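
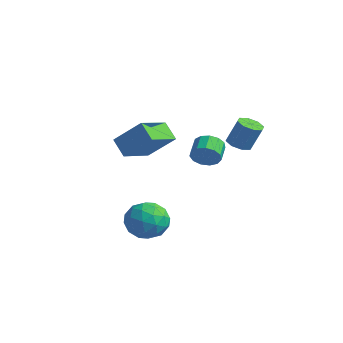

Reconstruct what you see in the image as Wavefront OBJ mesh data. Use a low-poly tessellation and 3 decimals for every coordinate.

v -0.367 -2.401 -3.353
v 0.773 -1.995 -3.498
v 0.167 -3.305 -1.682
v 1.307 -2.899 -1.827
v 0.411 -2.116 -1.562
v 0.08 -1.557 -2.594
v 0.86 -3.743 -2.586
v 0.529 -3.184 -3.618
v 1.532 -2.824 -3.024
v 1.254 -1.819 -2.391
v -0.314 -3.481 -2.789
v -0.592 -2.476 -2.156
v 0.156 -2.118 -3.572
v 0.784 -3.182 -1.608
v 0.257 -2.722 -1.452
v 0.927 -2.483 -1.537
v -0.251 -1.861 -3.041
v 0.419 -1.623 -3.126
v 0.206 -1.694 -1.988
v 0.521 -3.677 -2.054
v 1.191 -3.439 -2.139
v 0.013 -2.817 -3.643
v 0.683 -2.578 -3.728
v 0.734 -3.606 -3.192
v 1.272 -2.367 -3.378
v 1.586 -2.899 -2.396
v 1.323 -3.394 -2.842
v 1.129 -3.066 -3.449
v 1.109 -1.776 -3.006
v 1.423 -2.308 -2.024
v 0.896 -1.848 -1.868
v 0.702 -1.519 -2.475
v 1.555 -2.264 -2.728
v -0.483 -2.992 -3.156
v -0.169 -3.524 -2.174
v 0.238 -3.781 -2.705
v 0.044 -3.452 -3.312
v -0.646 -2.401 -2.784
v -0.332 -2.933 -1.802
v -0.189 -2.234 -1.731
v -0.383 -1.906 -2.338
v -0.615 -3.036 -2.452
v 2.438 -0.579 1.941
v 2.966 -0.449 2.514
v 2.331 0.29 2.931
v 1.802 0.159 2.359
v 3.07 -0.172 2.182
v 2.435 0.567 2.599
v 2.973 -0.024 1.773
v 2.338 0.715 2.191
v 2.707 -0.052 1.418
v 2.072 0.686 1.835
v 2.354 -0.248 1.229
v 1.719 0.491 1.646
v 2.029 -0.549 1.266
v 1.394 0.19 1.683
v 1.833 -0.86 1.517
v 1.198 -0.121 1.935
v 1.829 -1.081 1.904
v 1.194 -0.343 2.321
v 2.018 -1.144 2.302
v 1.383 -0.405 2.719
v 2.341 -1.027 2.585
v 1.705 -0.288 3.003
v 2.694 -0.768 2.664
v 2.059 -0.029 3.082
v 0.076 3.406 0.944
v 0.737 3.61 0.682
v 1.185 3.999 2.114
v 0.524 3.794 2.376
v 0.364 4.036 0.683
v 0.811 4.424 2.115
v -0.178 4.092 0.837
v 0.269 4.481 2.269
v -0.571 3.746 1.054
v -0.124 4.135 2.486
v -0.585 3.201 1.206
v -0.137 3.59 2.638
v -0.211 2.776 1.205
v 0.236 3.164 2.637
v 0.331 2.719 1.051
v 0.778 3.108 2.483
v 0.724 3.065 0.834
v 1.171 3.454 2.266
v -4.858 -0.878 0.619
v -3.548 -0.059 2.056
v -5.359 1.029 -0.01
v -4.049 1.848 1.427
v -3.911 -0.908 -0.227
v -2.601 -0.089 1.21
v -4.412 0.999 -0.856
v -3.102 1.818 0.581
f 1 38 17
f 38 12 41
f 17 41 6
f 38 41 17
f 1 17 13
f 17 6 18
f 13 18 2
f 17 18 13
f 1 13 22
f 13 2 23
f 22 23 8
f 13 23 22
f 1 22 34
f 22 8 37
f 34 37 11
f 22 37 34
f 1 34 38
f 34 11 42
f 38 42 12
f 34 42 38
f 2 18 29
f 18 6 32
f 29 32 10
f 18 32 29
f 6 41 19
f 41 12 40
f 19 40 5
f 41 40 19
f 12 42 39
f 42 11 35
f 39 35 3
f 42 35 39
f 11 37 36
f 37 8 24
f 36 24 7
f 37 24 36
f 8 23 28
f 23 2 25
f 28 25 9
f 23 25 28
f 4 30 16
f 30 10 31
f 16 31 5
f 30 31 16
f 4 16 14
f 16 5 15
f 14 15 3
f 16 15 14
f 4 14 21
f 14 3 20
f 21 20 7
f 14 20 21
f 4 21 26
f 21 7 27
f 26 27 9
f 21 27 26
f 4 26 30
f 26 9 33
f 30 33 10
f 26 33 30
f 5 31 19
f 31 10 32
f 19 32 6
f 31 32 19
f 3 15 39
f 15 5 40
f 39 40 12
f 15 40 39
f 7 20 36
f 20 3 35
f 36 35 11
f 20 35 36
f 9 27 28
f 27 7 24
f 28 24 8
f 27 24 28
f 10 33 29
f 33 9 25
f 29 25 2
f 33 25 29
f 44 43 47
f 44 47 45
f 45 47 48
f 45 48 46
f 47 43 49
f 47 49 48
f 48 49 50
f 48 50 46
f 49 43 51
f 49 51 50
f 50 51 52
f 50 52 46
f 51 43 53
f 51 53 52
f 52 53 54
f 52 54 46
f 53 43 55
f 53 55 54
f 54 55 56
f 54 56 46
f 55 43 57
f 55 57 56
f 56 57 58
f 56 58 46
f 57 43 59
f 57 59 58
f 58 59 60
f 58 60 46
f 59 43 61
f 59 61 60
f 60 61 62
f 60 62 46
f 61 43 63
f 61 63 62
f 62 63 64
f 62 64 46
f 63 43 65
f 63 65 64
f 64 65 66
f 64 66 46
f 65 43 44
f 65 44 66
f 66 44 45
f 66 45 46
f 68 67 71
f 68 71 69
f 69 71 72
f 69 72 70
f 71 67 73
f 71 73 72
f 72 73 74
f 72 74 70
f 73 67 75
f 73 75 74
f 74 75 76
f 74 76 70
f 75 67 77
f 75 77 76
f 76 77 78
f 76 78 70
f 77 67 79
f 77 79 78
f 78 79 80
f 78 80 70
f 79 67 81
f 79 81 80
f 80 81 82
f 80 82 70
f 81 67 83
f 81 83 82
f 82 83 84
f 82 84 70
f 83 67 68
f 83 68 84
f 84 68 69
f 84 69 70
f 86 88 85
f 89 86 85
f 85 88 87
f 87 89 85
f 86 92 88
f 90 86 89
f 90 92 86
f 88 92 87
f 91 89 87
f 87 92 91
f 91 90 89
f 92 90 91



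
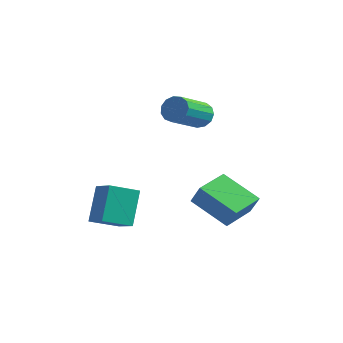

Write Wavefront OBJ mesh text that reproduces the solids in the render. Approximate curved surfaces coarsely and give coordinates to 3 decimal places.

v -0.256 0.201 -3.947
v 0.299 0.077 -2.959
v -0.224 1.939 -3.746
v 0.331 1.815 -2.758
v 1.569 0.285 -4.962
v 2.124 0.161 -3.974
v 1.601 2.023 -4.761
v 2.156 1.899 -3.773
v -2.758 -3.67 -4.347
v -3.124 -2.67 -2.75
v -2.037 -2.527 -4.898
v -2.403 -1.526 -3.301
v -1.697 -4.094 -3.839
v -2.063 -3.093 -2.242
v -0.976 -2.95 -4.39
v -1.342 -1.95 -2.793
v -1.531 2.666 0.061
v -1.048 2.898 0.556
v -1.146 1.147 1.475
v -1.629 0.914 0.979
v -1.42 2.996 0.702
v -1.518 1.245 1.621
v -1.827 2.989 0.645
v -1.925 1.237 1.563
v -2.14 2.879 0.402
v -2.239 1.127 1.32
v -2.26 2.701 0.05
v -2.358 0.95 0.969
v -2.148 2.512 -0.298
v -2.247 0.761 0.621
v -1.84 2.372 -0.532
v -1.939 0.621 0.387
v -1.434 2.325 -0.578
v -1.533 0.574 0.341
v -1.059 2.386 -0.421
v -1.157 0.635 0.497
v -0.833 2.536 -0.112
v -0.932 0.785 0.807
v -0.829 2.727 0.253
v -0.928 0.976 1.171
f 2 4 1
f 5 2 1
f 1 4 3
f 3 5 1
f 2 8 4
f 6 2 5
f 6 8 2
f 4 8 3
f 7 5 3
f 3 8 7
f 7 6 5
f 8 6 7
f 10 12 9
f 13 10 9
f 9 12 11
f 11 13 9
f 10 16 12
f 14 10 13
f 14 16 10
f 12 16 11
f 15 13 11
f 11 16 15
f 15 14 13
f 16 14 15
f 18 17 21
f 18 21 19
f 19 21 22
f 19 22 20
f 21 17 23
f 21 23 22
f 22 23 24
f 22 24 20
f 23 17 25
f 23 25 24
f 24 25 26
f 24 26 20
f 25 17 27
f 25 27 26
f 26 27 28
f 26 28 20
f 27 17 29
f 27 29 28
f 28 29 30
f 28 30 20
f 29 17 31
f 29 31 30
f 30 31 32
f 30 32 20
f 31 17 33
f 31 33 32
f 32 33 34
f 32 34 20
f 33 17 35
f 33 35 34
f 34 35 36
f 34 36 20
f 35 17 37
f 35 37 36
f 36 37 38
f 36 38 20
f 37 17 39
f 37 39 38
f 38 39 40
f 38 40 20
f 39 17 18
f 39 18 40
f 40 18 19
f 40 19 20



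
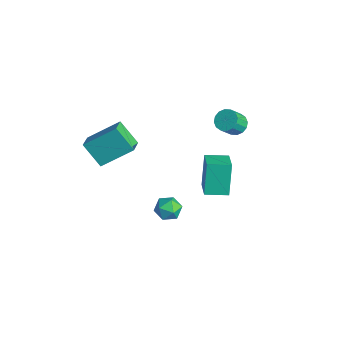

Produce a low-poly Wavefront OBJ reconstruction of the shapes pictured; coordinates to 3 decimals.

v -0.54 -3.366 2.577
v 0.258 -3.959 2.971
v 0.058 -1.738 3.813
v 0.857 -2.331 4.207
v 0.443 -2.829 1.393
v 1.242 -3.422 1.787
v 1.042 -1.201 2.629
v 1.84 -1.794 3.023
v 3.298 1.372 -0.125
v 2.661 1.836 1.681
v 3.807 2.551 -0.248
v 3.17 3.015 1.557
v 4.51 0.905 0.423
v 3.873 1.369 2.228
v 5.019 2.084 0.299
v 4.382 2.548 2.105
v 1.589 4.231 2.307
v 2.194 4.549 2.405
v 2.435 3.808 3.33
v 1.831 3.489 3.233
v 1.961 4.728 2.609
v 2.202 3.986 3.534
v 1.629 4.773 2.732
v 1.87 4.032 3.657
v 1.286 4.673 2.741
v 1.527 3.932 3.666
v 1.025 4.455 2.634
v 1.266 3.713 3.559
v 0.914 4.176 2.44
v 1.156 3.435 3.365
v 0.985 3.912 2.21
v 1.226 3.171 3.135
v 1.218 3.734 2.006
v 1.459 2.992 2.931
v 1.55 3.688 1.883
v 1.791 2.947 2.808
v 1.893 3.788 1.874
v 2.134 3.047 2.799
v 2.154 4.007 1.981
v 2.395 3.265 2.906
v 2.264 4.285 2.175
v 2.506 3.544 3.1
v 3.338 0.237 -1.5
v 3.602 -0.204 -2.125
v 2.438 -0.676 -1.235
v 2.702 -1.117 -1.86
v 3.167 -1.027 -1.204
v 3.723 -0.462 -1.368
v 2.317 -0.418 -1.992
v 2.873 0.147 -2.156
v 2.971 -0.609 -2.43
v 3.496 -0.985 -1.942
v 2.544 0.105 -1.418
v 3.069 -0.271 -0.93
f 2 4 1
f 5 2 1
f 1 4 3
f 3 5 1
f 2 8 4
f 6 2 5
f 6 8 2
f 4 8 3
f 7 5 3
f 3 8 7
f 7 6 5
f 8 6 7
f 10 12 9
f 13 10 9
f 9 12 11
f 11 13 9
f 10 16 12
f 14 10 13
f 14 16 10
f 12 16 11
f 15 13 11
f 11 16 15
f 15 14 13
f 16 14 15
f 18 17 21
f 18 21 19
f 19 21 22
f 19 22 20
f 21 17 23
f 21 23 22
f 22 23 24
f 22 24 20
f 23 17 25
f 23 25 24
f 24 25 26
f 24 26 20
f 25 17 27
f 25 27 26
f 26 27 28
f 26 28 20
f 27 17 29
f 27 29 28
f 28 29 30
f 28 30 20
f 29 17 31
f 29 31 30
f 30 31 32
f 30 32 20
f 31 17 33
f 31 33 32
f 32 33 34
f 32 34 20
f 33 17 35
f 33 35 34
f 34 35 36
f 34 36 20
f 35 17 37
f 35 37 36
f 36 37 38
f 36 38 20
f 37 17 39
f 37 39 38
f 38 39 40
f 38 40 20
f 39 17 41
f 39 41 40
f 40 41 42
f 40 42 20
f 41 17 18
f 41 18 42
f 42 18 19
f 42 19 20
f 43 54 48
f 43 48 44
f 43 44 50
f 43 50 53
f 43 53 54
f 44 48 52
f 48 54 47
f 54 53 45
f 53 50 49
f 50 44 51
f 46 52 47
f 46 47 45
f 46 45 49
f 46 49 51
f 46 51 52
f 47 52 48
f 45 47 54
f 49 45 53
f 51 49 50
f 52 51 44



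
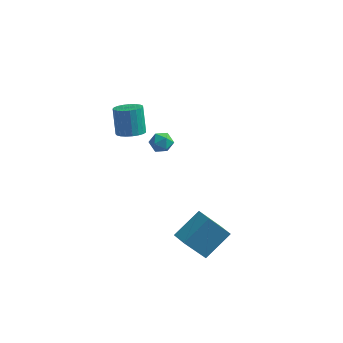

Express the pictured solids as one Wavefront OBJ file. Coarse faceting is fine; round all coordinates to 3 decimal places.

v -1.203 2.693 -2.711
v -0.759 2.38 -3.053
v -1.941 2.08 -3.107
v -1.497 1.767 -3.449
v -1.511 1.707 -2.811
v -1.055 2.086 -2.566
v -1.645 2.374 -3.594
v -1.189 2.753 -3.349
v -1.033 2.183 -3.599
v -0.95 1.771 -3.115
v -1.75 2.689 -3.045
v -1.667 2.277 -2.561
v -1.749 -0.772 -0.031
v -1.071 -0.636 0.082
v -1.394 -0.111 1.384
v -2.071 -0.248 1.271
v -1.163 -0.388 -0.04
v -1.486 0.136 1.261
v -1.357 -0.207 -0.161
v -1.679 0.317 1.14
v -1.618 -0.124 -0.26
v -1.94 0.401 1.042
v -1.901 -0.153 -0.318
v -2.224 0.372 0.983
v -2.159 -0.288 -0.327
v -2.481 0.236 0.974
v -2.345 -0.508 -0.285
v -2.668 0.016 1.017
v -2.428 -0.773 -0.199
v -2.751 -0.249 1.103
v -2.394 -1.038 -0.084
v -2.717 -0.514 1.218
v -2.248 -1.257 0.041
v -2.571 -0.733 1.342
v -2.016 -1.393 0.153
v -2.339 -0.868 1.455
v -1.738 -1.42 0.233
v -2.06 -0.896 1.535
v -1.461 -1.336 0.268
v -1.784 -0.812 1.569
v -1.234 -1.155 0.251
v -1.557 -0.63 1.552
v -1.096 -0.907 0.185
v -1.419 -0.382 1.487
v 2.202 -4.87 -3.264
v 2.977 -3.723 -2.312
v 1.547 -4.314 -3.401
v 2.321 -3.167 -2.448
v 3.019 -4.253 -4.672
v 3.793 -3.106 -3.719
v 2.363 -3.697 -4.808
v 3.138 -2.55 -3.856
f 1 12 6
f 1 6 2
f 1 2 8
f 1 8 11
f 1 11 12
f 2 6 10
f 6 12 5
f 12 11 3
f 11 8 7
f 8 2 9
f 4 10 5
f 4 5 3
f 4 3 7
f 4 7 9
f 4 9 10
f 5 10 6
f 3 5 12
f 7 3 11
f 9 7 8
f 10 9 2
f 14 13 17
f 14 17 15
f 15 17 18
f 15 18 16
f 17 13 19
f 17 19 18
f 18 19 20
f 18 20 16
f 19 13 21
f 19 21 20
f 20 21 22
f 20 22 16
f 21 13 23
f 21 23 22
f 22 23 24
f 22 24 16
f 23 13 25
f 23 25 24
f 24 25 26
f 24 26 16
f 25 13 27
f 25 27 26
f 26 27 28
f 26 28 16
f 27 13 29
f 27 29 28
f 28 29 30
f 28 30 16
f 29 13 31
f 29 31 30
f 30 31 32
f 30 32 16
f 31 13 33
f 31 33 32
f 32 33 34
f 32 34 16
f 33 13 35
f 33 35 34
f 34 35 36
f 34 36 16
f 35 13 37
f 35 37 36
f 36 37 38
f 36 38 16
f 37 13 39
f 37 39 38
f 38 39 40
f 38 40 16
f 39 13 41
f 39 41 40
f 40 41 42
f 40 42 16
f 41 13 43
f 41 43 42
f 42 43 44
f 42 44 16
f 43 13 14
f 43 14 44
f 44 14 15
f 44 15 16
f 46 48 45
f 49 46 45
f 45 48 47
f 47 49 45
f 46 52 48
f 50 46 49
f 50 52 46
f 48 52 47
f 51 49 47
f 47 52 51
f 51 50 49
f 52 50 51



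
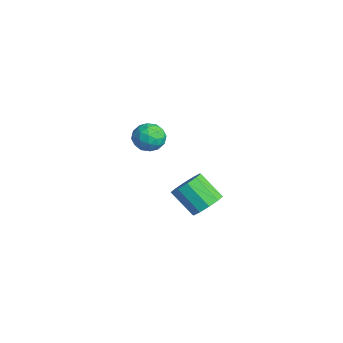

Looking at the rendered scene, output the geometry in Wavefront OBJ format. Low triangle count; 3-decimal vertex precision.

v 2.377 1.025 2.605
v 2.738 0.47 2.005
v 1.542 -0.05 3.095
v 1.903 -0.605 2.495
v 2.395 -0.303 3.177
v 2.911 0.361 2.875
v 1.369 0.059 2.225
v 1.885 0.723 1.923
v 2.115 -0.126 1.77
v 2.75 -0.351 2.358
v 1.53 0.771 2.742
v 2.165 0.546 3.33
v 2.63 0.842 2.262
v 1.65 -0.422 2.838
v 1.938 -0.245 3.239
v 2.151 -0.571 2.886
v 2.732 0.777 2.774
v 2.945 0.452 2.42
v 2.743 -0.003 3.11
v 1.335 -0.032 2.68
v 1.548 -0.357 2.326
v 2.129 0.991 2.214
v 2.342 0.665 1.861
v 1.537 0.423 1.99
v 2.477 0.165 1.771
v 1.987 -0.467 2.059
v 1.672 -0.076 1.9
v 1.976 0.314 1.723
v 2.85 0.033 2.117
v 2.359 -0.598 2.405
v 2.648 -0.421 2.806
v 2.951 -0.031 2.628
v 2.484 -0.317 1.979
v 1.921 1.018 2.695
v 1.43 0.387 2.983
v 1.329 0.451 2.472
v 1.632 0.841 2.294
v 2.293 0.887 3.041
v 1.803 0.255 3.329
v 2.304 0.106 3.377
v 2.608 0.496 3.2
v 1.796 0.737 3.121
v 0.944 3.746 -4.227
v 1.523 4.082 -3.497
v 0.456 3.289 -2.284
v -0.124 2.954 -3.013
v 1.091 4.502 -3.604
v 0.023 3.709 -2.39
v 0.602 4.633 -3.948
v -0.465 3.84 -2.735
v 0.244 4.425 -4.398
v -0.823 3.633 -3.185
v 0.153 3.959 -4.783
v -0.914 3.166 -3.57
v 0.364 3.411 -4.956
v -0.703 2.618 -3.743
v 0.797 2.991 -4.85
v -0.271 2.198 -3.636
v 1.285 2.86 -4.505
v 0.218 2.067 -3.292
v 1.643 3.067 -4.055
v 0.576 2.275 -2.842
v 1.734 3.534 -3.67
v 0.667 2.741 -2.457
f 1 38 17
f 38 12 41
f 17 41 6
f 38 41 17
f 1 17 13
f 17 6 18
f 13 18 2
f 17 18 13
f 1 13 22
f 13 2 23
f 22 23 8
f 13 23 22
f 1 22 34
f 22 8 37
f 34 37 11
f 22 37 34
f 1 34 38
f 34 11 42
f 38 42 12
f 34 42 38
f 2 18 29
f 18 6 32
f 29 32 10
f 18 32 29
f 6 41 19
f 41 12 40
f 19 40 5
f 41 40 19
f 12 42 39
f 42 11 35
f 39 35 3
f 42 35 39
f 11 37 36
f 37 8 24
f 36 24 7
f 37 24 36
f 8 23 28
f 23 2 25
f 28 25 9
f 23 25 28
f 4 30 16
f 30 10 31
f 16 31 5
f 30 31 16
f 4 16 14
f 16 5 15
f 14 15 3
f 16 15 14
f 4 14 21
f 14 3 20
f 21 20 7
f 14 20 21
f 4 21 26
f 21 7 27
f 26 27 9
f 21 27 26
f 4 26 30
f 26 9 33
f 30 33 10
f 26 33 30
f 5 31 19
f 31 10 32
f 19 32 6
f 31 32 19
f 3 15 39
f 15 5 40
f 39 40 12
f 15 40 39
f 7 20 36
f 20 3 35
f 36 35 11
f 20 35 36
f 9 27 28
f 27 7 24
f 28 24 8
f 27 24 28
f 10 33 29
f 33 9 25
f 29 25 2
f 33 25 29
f 44 43 47
f 44 47 45
f 45 47 48
f 45 48 46
f 47 43 49
f 47 49 48
f 48 49 50
f 48 50 46
f 49 43 51
f 49 51 50
f 50 51 52
f 50 52 46
f 51 43 53
f 51 53 52
f 52 53 54
f 52 54 46
f 53 43 55
f 53 55 54
f 54 55 56
f 54 56 46
f 55 43 57
f 55 57 56
f 56 57 58
f 56 58 46
f 57 43 59
f 57 59 58
f 58 59 60
f 58 60 46
f 59 43 61
f 59 61 60
f 60 61 62
f 60 62 46
f 61 43 63
f 61 63 62
f 62 63 64
f 62 64 46
f 63 43 44
f 63 44 64
f 64 44 45
f 64 45 46



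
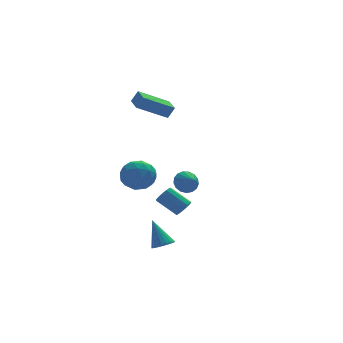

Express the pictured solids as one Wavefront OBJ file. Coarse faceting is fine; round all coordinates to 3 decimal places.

v -2.256 -3.166 -1.971
v -1.94 -3.338 -1.466
v -2.888 -2.485 -0.584
v -3.204 -2.314 -1.089
v -1.787 -3.046 -1.584
v -2.735 -2.194 -0.701
v -1.784 -2.793 -1.824
v -2.731 -1.941 -0.942
v -1.93 -2.658 -2.111
v -2.877 -1.806 -1.229
v -2.18 -2.684 -2.354
v -3.127 -1.832 -1.472
v -2.454 -2.864 -2.475
v -3.401 -2.012 -1.593
v -2.665 -3.139 -2.436
v -3.613 -2.287 -1.554
v -2.747 -3.423 -2.25
v -3.694 -2.571 -1.367
v -2.673 -3.625 -1.975
v -3.62 -2.773 -1.092
v -2.466 -3.682 -1.699
v -3.414 -2.83 -0.816
v -2.193 -3.575 -1.509
v -3.141 -2.722 -0.627
v -3.385 2.799 3.811
v -2.979 2.745 4.567
v -3.356 4.096 3.889
v -2.95 4.042 4.645
v -1.49 2.818 2.795
v -1.084 2.764 3.551
v -1.461 4.115 2.873
v -1.055 4.061 3.629
v -3.526 -3.445 -4.531
v -2.858 -3.515 -4.33
v -3.874 -2.415 -3.009
v -2.848 -3.273 -4.492
v -2.955 -3.061 -4.66
v -3.161 -2.915 -4.806
v -3.429 -2.861 -4.904
v -3.715 -2.908 -4.938
v -3.967 -3.048 -4.901
v -4.143 -3.256 -4.8
v -4.213 -3.498 -4.653
v -4.163 -3.73 -4.484
v -4.004 -3.913 -4.324
v -3.761 -4.015 -4.199
v -3.478 -4.018 -4.131
v -3.203 -3.923 -4.133
v -2.984 -3.745 -4.203
v -3.708 4.368 -2.025
v -2.571 4.283 -2.321
v -3.709 2.537 -1.499
v -2.572 2.452 -1.795
v -2.891 3.098 -0.864
v -2.891 4.23 -1.189
v -3.389 2.59 -2.631
v -3.389 3.722 -2.956
v -2.374 3.184 -2.696
v -2.066 3.498 -1.603
v -4.214 3.322 -2.217
v -3.906 3.636 -1.124
v -3.14 4.487 -2.219
v -3.14 2.333 -1.601
v -3.328 2.713 -1.054
v -2.66 2.663 -1.227
v -3.327 4.455 -1.553
v -2.659 4.405 -1.727
v -2.847 3.708 -0.871
v -3.621 2.415 -2.093
v -2.953 2.365 -2.267
v -3.62 4.157 -2.593
v -2.952 4.107 -2.766
v -3.433 3.112 -2.949
v -2.356 3.79 -2.613
v -2.356 2.714 -2.304
v -2.837 2.796 -2.796
v -2.836 3.461 -2.987
v -2.175 3.975 -1.971
v -2.175 2.898 -1.662
v -2.363 3.278 -1.115
v -2.362 3.943 -1.306
v -2.059 3.329 -2.191
v -4.105 3.922 -2.158
v -4.105 2.845 -1.849
v -3.918 2.877 -2.514
v -3.917 3.542 -2.705
v -3.924 4.106 -1.516
v -3.924 3.03 -1.207
v -3.444 3.359 -0.833
v -3.443 4.024 -1.024
v -4.221 3.491 -1.629
v -0.043 3.946 -3.052
v 0.568 3.785 -3.606
v 0.183 2.994 -2.528
v 0.754 3.99 -3.314
v 0.757 4.185 -2.963
v 0.578 4.325 -2.632
v 0.256 4.378 -2.397
v -0.135 4.332 -2.312
v -0.504 4.198 -2.397
v -0.768 4.006 -2.632
v -0.865 3.8 -2.963
v -0.774 3.628 -3.315
v -0.516 3.528 -3.607
v -0.149 3.525 -3.771
v 0.242 3.617 -3.771
f 2 1 5
f 2 5 3
f 3 5 6
f 3 6 4
f 5 1 7
f 5 7 6
f 6 7 8
f 6 8 4
f 7 1 9
f 7 9 8
f 8 9 10
f 8 10 4
f 9 1 11
f 9 11 10
f 10 11 12
f 10 12 4
f 11 1 13
f 11 13 12
f 12 13 14
f 12 14 4
f 13 1 15
f 13 15 14
f 14 15 16
f 14 16 4
f 15 1 17
f 15 17 16
f 16 17 18
f 16 18 4
f 17 1 19
f 17 19 18
f 18 19 20
f 18 20 4
f 19 1 21
f 19 21 20
f 20 21 22
f 20 22 4
f 21 1 23
f 21 23 22
f 22 23 24
f 22 24 4
f 23 1 2
f 23 2 24
f 24 2 3
f 24 3 4
f 26 28 25
f 29 26 25
f 25 28 27
f 27 29 25
f 26 32 28
f 30 26 29
f 30 32 26
f 28 32 27
f 31 29 27
f 27 32 31
f 31 30 29
f 32 30 31
f 34 33 36
f 34 36 35
f 36 33 37
f 36 37 35
f 37 33 38
f 37 38 35
f 38 33 39
f 38 39 35
f 39 33 40
f 39 40 35
f 40 33 41
f 40 41 35
f 41 33 42
f 41 42 35
f 42 33 43
f 42 43 35
f 43 33 44
f 43 44 35
f 44 33 45
f 44 45 35
f 45 33 46
f 45 46 35
f 46 33 47
f 46 47 35
f 47 33 48
f 47 48 35
f 48 33 49
f 48 49 35
f 49 33 34
f 49 34 35
f 50 87 66
f 87 61 90
f 66 90 55
f 87 90 66
f 50 66 62
f 66 55 67
f 62 67 51
f 66 67 62
f 50 62 71
f 62 51 72
f 71 72 57
f 62 72 71
f 50 71 83
f 71 57 86
f 83 86 60
f 71 86 83
f 50 83 87
f 83 60 91
f 87 91 61
f 83 91 87
f 51 67 78
f 67 55 81
f 78 81 59
f 67 81 78
f 55 90 68
f 90 61 89
f 68 89 54
f 90 89 68
f 61 91 88
f 91 60 84
f 88 84 52
f 91 84 88
f 60 86 85
f 86 57 73
f 85 73 56
f 86 73 85
f 57 72 77
f 72 51 74
f 77 74 58
f 72 74 77
f 53 79 65
f 79 59 80
f 65 80 54
f 79 80 65
f 53 65 63
f 65 54 64
f 63 64 52
f 65 64 63
f 53 63 70
f 63 52 69
f 70 69 56
f 63 69 70
f 53 70 75
f 70 56 76
f 75 76 58
f 70 76 75
f 53 75 79
f 75 58 82
f 79 82 59
f 75 82 79
f 54 80 68
f 80 59 81
f 68 81 55
f 80 81 68
f 52 64 88
f 64 54 89
f 88 89 61
f 64 89 88
f 56 69 85
f 69 52 84
f 85 84 60
f 69 84 85
f 58 76 77
f 76 56 73
f 77 73 57
f 76 73 77
f 59 82 78
f 82 58 74
f 78 74 51
f 82 74 78
f 93 92 95
f 93 95 94
f 95 92 96
f 95 96 94
f 96 92 97
f 96 97 94
f 97 92 98
f 97 98 94
f 98 92 99
f 98 99 94
f 99 92 100
f 99 100 94
f 100 92 101
f 100 101 94
f 101 92 102
f 101 102 94
f 102 92 103
f 102 103 94
f 103 92 104
f 103 104 94
f 104 92 105
f 104 105 94
f 105 92 106
f 105 106 94
f 106 92 93
f 106 93 94



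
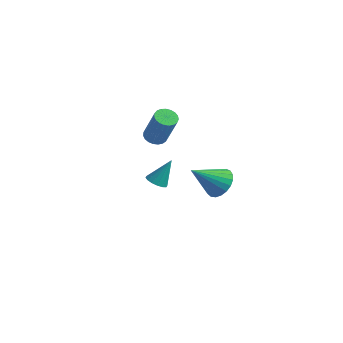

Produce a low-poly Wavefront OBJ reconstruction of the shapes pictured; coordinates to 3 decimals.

v 3.469 -4.341 1.497
v 4.03 -4.328 1.314
v 3.871 -3.639 2.783
v 3.907 -4.068 1.211
v 3.667 -3.881 1.184
v 3.374 -3.818 1.241
v 3.106 -3.894 1.366
v 2.936 -4.091 1.527
v 2.908 -4.354 1.679
v 3.031 -4.614 1.782
v 3.271 -4.8 1.809
v 3.564 -4.864 1.752
v 3.832 -4.788 1.627
v 4.002 -4.591 1.467
v 2.545 2.762 -3.25
v 3.341 2.191 -3.233
v 1.595 1.478 -1.87
v 3.42 2.455 -2.933
v 3.347 2.772 -2.688
v 3.136 3.088 -2.54
v 2.823 3.347 -2.514
v 2.461 3.505 -2.616
v 2.114 3.534 -2.828
v 1.841 3.43 -3.112
v 1.69 3.21 -3.42
v 1.687 2.913 -3.699
v 1.832 2.59 -3.9
v 2.1 2.296 -3.989
v 2.445 2.083 -3.95
v 2.808 1.987 -3.79
v 3.124 2.025 -3.536
v 0.791 -0.558 1.607
v 1.279 -0.202 1.428
v 2.117 -0.426 3.275
v 1.629 -0.782 3.453
v 1.114 -0.023 1.525
v 1.952 -0.247 3.372
v 0.893 0.063 1.636
v 1.731 -0.161 3.482
v 0.654 0.042 1.742
v 1.492 -0.182 3.588
v 0.439 -0.083 1.824
v 1.277 -0.307 3.671
v 0.285 -0.29 1.869
v 1.123 -0.514 3.715
v 0.218 -0.543 1.868
v 1.056 -0.767 3.715
v 0.251 -0.799 1.823
v 1.088 -1.023 3.669
v 0.376 -1.013 1.74
v 1.214 -1.237 3.586
v 0.574 -1.149 1.634
v 1.412 -1.373 3.48
v 0.809 -1.182 1.523
v 1.647 -1.406 3.369
v 1.041 -1.108 1.427
v 1.879 -1.332 3.273
v 1.23 -0.938 1.362
v 2.068 -1.162 3.208
v 1.343 -0.703 1.339
v 2.18 -0.927 3.185
v 1.36 -0.442 1.363
v 2.198 -0.666 3.209
f 2 1 4
f 2 4 3
f 4 1 5
f 4 5 3
f 5 1 6
f 5 6 3
f 6 1 7
f 6 7 3
f 7 1 8
f 7 8 3
f 8 1 9
f 8 9 3
f 9 1 10
f 9 10 3
f 10 1 11
f 10 11 3
f 11 1 12
f 11 12 3
f 12 1 13
f 12 13 3
f 13 1 14
f 13 14 3
f 14 1 2
f 14 2 3
f 16 15 18
f 16 18 17
f 18 15 19
f 18 19 17
f 19 15 20
f 19 20 17
f 20 15 21
f 20 21 17
f 21 15 22
f 21 22 17
f 22 15 23
f 22 23 17
f 23 15 24
f 23 24 17
f 24 15 25
f 24 25 17
f 25 15 26
f 25 26 17
f 26 15 27
f 26 27 17
f 27 15 28
f 27 28 17
f 28 15 29
f 28 29 17
f 29 15 30
f 29 30 17
f 30 15 31
f 30 31 17
f 31 15 16
f 31 16 17
f 33 32 36
f 33 36 34
f 34 36 37
f 34 37 35
f 36 32 38
f 36 38 37
f 37 38 39
f 37 39 35
f 38 32 40
f 38 40 39
f 39 40 41
f 39 41 35
f 40 32 42
f 40 42 41
f 41 42 43
f 41 43 35
f 42 32 44
f 42 44 43
f 43 44 45
f 43 45 35
f 44 32 46
f 44 46 45
f 45 46 47
f 45 47 35
f 46 32 48
f 46 48 47
f 47 48 49
f 47 49 35
f 48 32 50
f 48 50 49
f 49 50 51
f 49 51 35
f 50 32 52
f 50 52 51
f 51 52 53
f 51 53 35
f 52 32 54
f 52 54 53
f 53 54 55
f 53 55 35
f 54 32 56
f 54 56 55
f 55 56 57
f 55 57 35
f 56 32 58
f 56 58 57
f 57 58 59
f 57 59 35
f 58 32 60
f 58 60 59
f 59 60 61
f 59 61 35
f 60 32 62
f 60 62 61
f 61 62 63
f 61 63 35
f 62 32 33
f 62 33 63
f 63 33 34
f 63 34 35



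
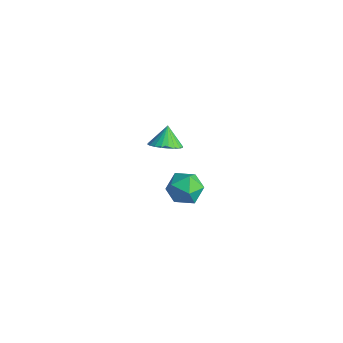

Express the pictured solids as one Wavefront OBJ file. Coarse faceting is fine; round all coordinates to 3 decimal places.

v -0.458 0.851 2.993
v 0.194 1.364 3.032
v -0.902 1.349 3.867
v -0.005 1.53 2.837
v -0.273 1.592 2.666
v -0.568 1.541 2.544
v -0.847 1.386 2.491
v -1.067 1.149 2.514
v -1.194 0.866 2.61
v -1.209 0.582 2.764
v -1.109 0.339 2.953
v -0.91 0.173 3.148
v -0.643 0.111 3.319
v -0.347 0.162 3.441
v -0.068 0.317 3.494
v 0.152 0.554 3.471
v 0.279 0.837 3.376
v 0.293 1.121 3.221
v -2.62 3.45 -3.555
v -2.129 3.981 -2.821
v -1.531 2.199 -3.379
v -1.04 2.73 -2.645
v -1.985 2.358 -2.467
v -2.657 3.131 -2.576
v -1.003 3.049 -3.624
v -1.675 3.822 -3.733
v -1.129 3.733 -2.863
v -1.736 3.306 -2.149
v -1.924 2.874 -4.051
v -2.531 2.447 -3.337
f 2 1 4
f 2 4 3
f 4 1 5
f 4 5 3
f 5 1 6
f 5 6 3
f 6 1 7
f 6 7 3
f 7 1 8
f 7 8 3
f 8 1 9
f 8 9 3
f 9 1 10
f 9 10 3
f 10 1 11
f 10 11 3
f 11 1 12
f 11 12 3
f 12 1 13
f 12 13 3
f 13 1 14
f 13 14 3
f 14 1 15
f 14 15 3
f 15 1 16
f 15 16 3
f 16 1 17
f 16 17 3
f 17 1 18
f 17 18 3
f 18 1 2
f 18 2 3
f 19 30 24
f 19 24 20
f 19 20 26
f 19 26 29
f 19 29 30
f 20 24 28
f 24 30 23
f 30 29 21
f 29 26 25
f 26 20 27
f 22 28 23
f 22 23 21
f 22 21 25
f 22 25 27
f 22 27 28
f 23 28 24
f 21 23 30
f 25 21 29
f 27 25 26
f 28 27 20



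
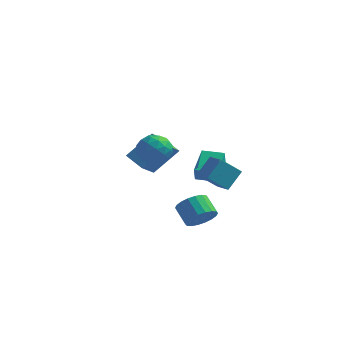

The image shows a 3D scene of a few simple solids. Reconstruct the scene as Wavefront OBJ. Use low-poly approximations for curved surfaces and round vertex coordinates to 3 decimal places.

v -1.835 -0.017 0.466
v -0.771 0.046 0.582
v -1.629 -1.226 -0.762
v -0.565 -1.163 -0.646
v -1.166 -1.584 0.136
v -1.293 -0.837 0.895
v -1.107 -0.343 -1.075
v -1.234 0.404 -0.316
v -0.321 -0.156 -0.37
v -0.357 -0.923 0.379
v -2.043 -0.257 -0.559
v -2.079 -1.024 0.19
v -1.321 0.121 0.632
v -1.079 -1.301 -0.812
v -1.432 -1.548 -0.352
v -0.807 -1.511 -0.283
v -1.628 -0.398 0.816
v -1.003 -0.361 0.884
v -1.235 -1.319 0.622
v -1.397 -0.819 -1.064
v -0.772 -0.782 -0.996
v -1.593 0.331 0.103
v -0.968 0.368 0.172
v -1.165 0.139 -0.802
v -0.431 0.039 0.141
v -0.31 -0.672 -0.581
v -0.628 -0.19 -0.834
v -0.703 0.25 -0.388
v -0.452 -0.412 0.581
v -0.331 -1.122 -0.141
v -0.685 -1.37 0.319
v -0.76 -0.931 0.765
v -0.188 -0.53 0.021
v -2.069 -0.058 -0.039
v -1.948 -0.768 -0.761
v -1.64 -0.249 -0.945
v -1.715 0.19 -0.499
v -2.09 -0.508 0.401
v -1.969 -1.219 -0.321
v -1.697 -1.43 0.208
v -1.772 -0.99 0.654
v -2.212 -0.65 -0.201
v -3.028 2.79 -3.681
v -2.888 1.106 -2.592
v -4.201 3.093 -3.062
v -4.061 1.408 -1.973
v -1.939 3.872 -2.147
v -1.799 2.187 -1.058
v -3.112 4.174 -1.528
v -2.972 2.49 -0.439
v 3.313 -3.898 -2.977
v 3.946 -3.254 -2.715
v 3.079 -2.718 -1.94
v 2.447 -3.362 -2.203
v 3.762 -3.075 -3.045
v 2.895 -2.539 -2.27
v 3.489 -3.058 -3.362
v 2.623 -2.522 -2.587
v 3.182 -3.208 -3.602
v 2.315 -2.672 -2.828
v 2.9 -3.495 -3.719
v 2.033 -2.959 -2.944
v 2.7 -3.861 -3.689
v 1.834 -3.325 -2.914
v 2.622 -4.235 -3.518
v 1.755 -3.699 -2.743
v 2.681 -4.542 -3.24
v 1.814 -4.006 -2.465
v 2.865 -4.721 -2.91
v 1.998 -4.185 -2.135
v 3.137 -4.738 -2.593
v 2.271 -4.202 -1.818
v 3.445 -4.588 -2.352
v 2.578 -4.052 -1.578
v 3.727 -4.301 -2.236
v 2.86 -3.765 -1.461
v 3.926 -3.935 -2.266
v 3.06 -3.399 -1.491
v 4.005 -3.561 -2.437
v 3.138 -3.025 -1.662
v -0.228 2.452 -3.467
v -0.099 2.059 -2.557
v -0.577 4.148 -2.686
v -0.448 3.756 -1.776
v 1.068 2.744 -3.524
v 1.197 2.352 -2.614
v 0.719 4.441 -2.743
v 0.848 4.048 -1.833
v 1.793 1.161 -3.07
v 1.001 0.162 -1.915
v 2.154 2.123 -1.992
v 1.361 1.125 -0.836
v 2.699 0.635 -2.904
v 1.906 -0.363 -1.748
v 3.059 1.598 -1.825
v 2.267 0.599 -0.67
f 1 38 17
f 38 12 41
f 17 41 6
f 38 41 17
f 1 17 13
f 17 6 18
f 13 18 2
f 17 18 13
f 1 13 22
f 13 2 23
f 22 23 8
f 13 23 22
f 1 22 34
f 22 8 37
f 34 37 11
f 22 37 34
f 1 34 38
f 34 11 42
f 38 42 12
f 34 42 38
f 2 18 29
f 18 6 32
f 29 32 10
f 18 32 29
f 6 41 19
f 41 12 40
f 19 40 5
f 41 40 19
f 12 42 39
f 42 11 35
f 39 35 3
f 42 35 39
f 11 37 36
f 37 8 24
f 36 24 7
f 37 24 36
f 8 23 28
f 23 2 25
f 28 25 9
f 23 25 28
f 4 30 16
f 30 10 31
f 16 31 5
f 30 31 16
f 4 16 14
f 16 5 15
f 14 15 3
f 16 15 14
f 4 14 21
f 14 3 20
f 21 20 7
f 14 20 21
f 4 21 26
f 21 7 27
f 26 27 9
f 21 27 26
f 4 26 30
f 26 9 33
f 30 33 10
f 26 33 30
f 5 31 19
f 31 10 32
f 19 32 6
f 31 32 19
f 3 15 39
f 15 5 40
f 39 40 12
f 15 40 39
f 7 20 36
f 20 3 35
f 36 35 11
f 20 35 36
f 9 27 28
f 27 7 24
f 28 24 8
f 27 24 28
f 10 33 29
f 33 9 25
f 29 25 2
f 33 25 29
f 44 46 43
f 47 44 43
f 43 46 45
f 45 47 43
f 44 50 46
f 48 44 47
f 48 50 44
f 46 50 45
f 49 47 45
f 45 50 49
f 49 48 47
f 50 48 49
f 52 51 55
f 52 55 53
f 53 55 56
f 53 56 54
f 55 51 57
f 55 57 56
f 56 57 58
f 56 58 54
f 57 51 59
f 57 59 58
f 58 59 60
f 58 60 54
f 59 51 61
f 59 61 60
f 60 61 62
f 60 62 54
f 61 51 63
f 61 63 62
f 62 63 64
f 62 64 54
f 63 51 65
f 63 65 64
f 64 65 66
f 64 66 54
f 65 51 67
f 65 67 66
f 66 67 68
f 66 68 54
f 67 51 69
f 67 69 68
f 68 69 70
f 68 70 54
f 69 51 71
f 69 71 70
f 70 71 72
f 70 72 54
f 71 51 73
f 71 73 72
f 72 73 74
f 72 74 54
f 73 51 75
f 73 75 74
f 74 75 76
f 74 76 54
f 75 51 77
f 75 77 76
f 76 77 78
f 76 78 54
f 77 51 79
f 77 79 78
f 78 79 80
f 78 80 54
f 79 51 52
f 79 52 80
f 80 52 53
f 80 53 54
f 82 84 81
f 85 82 81
f 81 84 83
f 83 85 81
f 82 88 84
f 86 82 85
f 86 88 82
f 84 88 83
f 87 85 83
f 83 88 87
f 87 86 85
f 88 86 87
f 90 92 89
f 93 90 89
f 89 92 91
f 91 93 89
f 90 96 92
f 94 90 93
f 94 96 90
f 92 96 91
f 95 93 91
f 91 96 95
f 95 94 93
f 96 94 95



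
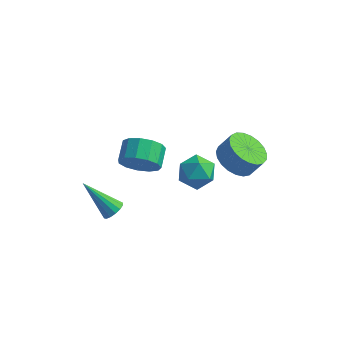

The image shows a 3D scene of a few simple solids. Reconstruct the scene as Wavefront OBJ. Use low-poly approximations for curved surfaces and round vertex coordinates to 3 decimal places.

v -2.303 -0.318 -1.1
v -2.037 -0.72 -0.778
v -3.817 -0.182 0.32
v -1.925 -0.458 -0.684
v -1.914 -0.159 -0.701
v -2.008 0.098 -0.825
v -2.18 0.243 -1.023
v -2.386 0.238 -1.242
v -2.57 0.084 -1.422
v -2.682 -0.178 -1.517
v -2.693 -0.478 -1.5
v -2.599 -0.734 -1.375
v -2.426 -0.88 -1.177
v -2.221 -0.875 -0.959
v 1.245 0.735 3.516
v 2.148 0.569 3.335
v 0.852 -0.409 2.605
v 1.755 -0.575 2.424
v 1.408 -0.751 3.275
v 1.652 -0.044 3.838
v 1.348 0.204 2.102
v 1.592 0.911 2.665
v 2.212 0.241 2.461
v 2.249 -0.35 3.186
v 0.751 0.51 2.754
v 0.788 -0.081 3.479
v -2.259 2.845 -0.797
v -1.944 3.267 -1.682
v -2.106 4.297 -1.248
v -2.421 3.875 -0.363
v -2.518 3.196 -1.73
v -2.68 4.227 -1.296
v -3.01 3.015 -1.481
v -3.172 4.045 -1.048
v -3.263 2.779 -1.015
v -3.425 3.81 -0.582
v -3.198 2.564 -0.48
v -3.36 3.595 -0.047
v -2.835 2.438 -0.046
v -2.997 3.469 0.388
v -2.288 2.441 0.151
v -2.45 3.472 0.584
v -1.733 2.573 0.046
v -1.895 3.604 0.48
v -1.344 2.79 -0.326
v -1.506 3.821 0.107
v -1.246 3.025 -0.848
v -1.408 4.056 -0.414
v -1.47 3.203 -1.353
v -1.632 4.234 -0.92
v 2.297 3.032 1.093
v 3.062 3.429 0.529
v 3.609 3.644 1.423
v 2.843 3.248 1.987
v 2.815 3.772 0.598
v 3.362 3.987 1.492
v 2.478 3.987 0.752
v 3.025 4.203 1.646
v 2.11 4.037 0.965
v 2.657 4.253 1.859
v 1.774 3.913 1.2
v 2.321 4.129 2.094
v 1.529 3.637 1.416
v 2.075 3.853 2.311
v 1.416 3.257 1.577
v 1.962 3.472 2.471
v 1.455 2.837 1.654
v 2.002 3.053 2.548
v 1.64 2.451 1.634
v 2.187 2.667 2.528
v 1.939 2.166 1.521
v 2.486 2.382 2.415
v 2.299 2.03 1.333
v 2.846 2.246 2.227
v 2.659 2.068 1.104
v 3.206 2.284 1.998
v 2.957 2.272 0.873
v 3.503 2.488 1.767
v 3.14 2.608 0.68
v 3.686 2.824 1.574
v 3.177 3.017 0.558
v 3.724 3.233 1.453
f 2 1 4
f 2 4 3
f 4 1 5
f 4 5 3
f 5 1 6
f 5 6 3
f 6 1 7
f 6 7 3
f 7 1 8
f 7 8 3
f 8 1 9
f 8 9 3
f 9 1 10
f 9 10 3
f 10 1 11
f 10 11 3
f 11 1 12
f 11 12 3
f 12 1 13
f 12 13 3
f 13 1 14
f 13 14 3
f 14 1 2
f 14 2 3
f 15 26 20
f 15 20 16
f 15 16 22
f 15 22 25
f 15 25 26
f 16 20 24
f 20 26 19
f 26 25 17
f 25 22 21
f 22 16 23
f 18 24 19
f 18 19 17
f 18 17 21
f 18 21 23
f 18 23 24
f 19 24 20
f 17 19 26
f 21 17 25
f 23 21 22
f 24 23 16
f 28 27 31
f 28 31 29
f 29 31 32
f 29 32 30
f 31 27 33
f 31 33 32
f 32 33 34
f 32 34 30
f 33 27 35
f 33 35 34
f 34 35 36
f 34 36 30
f 35 27 37
f 35 37 36
f 36 37 38
f 36 38 30
f 37 27 39
f 37 39 38
f 38 39 40
f 38 40 30
f 39 27 41
f 39 41 40
f 40 41 42
f 40 42 30
f 41 27 43
f 41 43 42
f 42 43 44
f 42 44 30
f 43 27 45
f 43 45 44
f 44 45 46
f 44 46 30
f 45 27 47
f 45 47 46
f 46 47 48
f 46 48 30
f 47 27 49
f 47 49 48
f 48 49 50
f 48 50 30
f 49 27 28
f 49 28 50
f 50 28 29
f 50 29 30
f 52 51 55
f 52 55 53
f 53 55 56
f 53 56 54
f 55 51 57
f 55 57 56
f 56 57 58
f 56 58 54
f 57 51 59
f 57 59 58
f 58 59 60
f 58 60 54
f 59 51 61
f 59 61 60
f 60 61 62
f 60 62 54
f 61 51 63
f 61 63 62
f 62 63 64
f 62 64 54
f 63 51 65
f 63 65 64
f 64 65 66
f 64 66 54
f 65 51 67
f 65 67 66
f 66 67 68
f 66 68 54
f 67 51 69
f 67 69 68
f 68 69 70
f 68 70 54
f 69 51 71
f 69 71 70
f 70 71 72
f 70 72 54
f 71 51 73
f 71 73 72
f 72 73 74
f 72 74 54
f 73 51 75
f 73 75 74
f 74 75 76
f 74 76 54
f 75 51 77
f 75 77 76
f 76 77 78
f 76 78 54
f 77 51 79
f 77 79 78
f 78 79 80
f 78 80 54
f 79 51 81
f 79 81 80
f 80 81 82
f 80 82 54
f 81 51 52
f 81 52 82
f 82 52 53
f 82 53 54



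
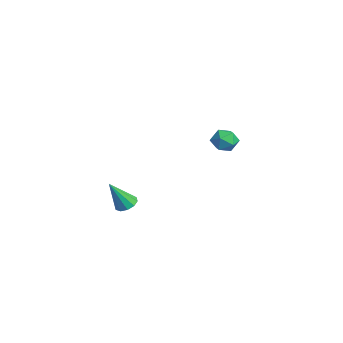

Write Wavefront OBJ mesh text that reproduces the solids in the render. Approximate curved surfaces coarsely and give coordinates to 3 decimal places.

v 3.385 -3.04 -0.114
v 3.665 -2.588 0.118
v 3.495 -3.84 1.314
v 3.314 -2.54 0.172
v 2.99 -2.683 0.117
v 2.816 -2.963 -0.026
v 2.86 -3.271 -0.203
v 3.104 -3.492 -0.345
v 3.456 -3.539 -0.399
v 3.78 -3.396 -0.344
v 3.953 -3.117 -0.201
v 3.909 -2.808 -0.024
v -1.764 3.939 0.519
v -1.184 3.438 0.544
v -2.576 3.002 0.596
v -1.996 2.501 0.621
v -2.121 2.973 1.213
v -1.619 3.552 1.166
v -2.141 2.888 -0.026
v -1.639 3.467 -0.073
v -1.416 2.788 0.208
v -1.404 2.841 0.973
v -2.356 3.599 0.167
v -2.344 3.652 0.932
f 2 1 4
f 2 4 3
f 4 1 5
f 4 5 3
f 5 1 6
f 5 6 3
f 6 1 7
f 6 7 3
f 7 1 8
f 7 8 3
f 8 1 9
f 8 9 3
f 9 1 10
f 9 10 3
f 10 1 11
f 10 11 3
f 11 1 12
f 11 12 3
f 12 1 2
f 12 2 3
f 13 24 18
f 13 18 14
f 13 14 20
f 13 20 23
f 13 23 24
f 14 18 22
f 18 24 17
f 24 23 15
f 23 20 19
f 20 14 21
f 16 22 17
f 16 17 15
f 16 15 19
f 16 19 21
f 16 21 22
f 17 22 18
f 15 17 24
f 19 15 23
f 21 19 20
f 22 21 14



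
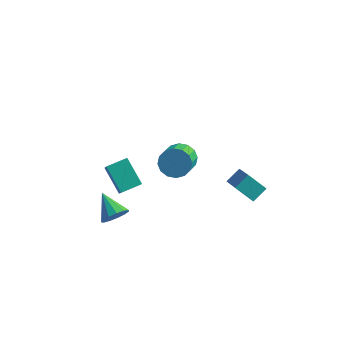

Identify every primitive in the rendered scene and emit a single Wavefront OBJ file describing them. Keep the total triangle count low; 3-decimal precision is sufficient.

v 2.308 3.241 -3.803
v 2.725 4.023 -3.259
v 3.334 3.261 -4.617
v 3.751 4.043 -4.073
v 3.349 1.797 -2.527
v 3.766 2.579 -1.983
v 4.375 1.817 -3.341
v 4.792 2.599 -2.797
v -2.338 -0.41 -3.253
v -1.712 -1.477 -1.864
v -3.496 0.336 -2.157
v -2.87 -0.731 -0.769
v -1.53 0.431 -2.971
v -0.904 -0.636 -1.583
v -2.688 1.177 -1.876
v -2.062 0.11 -0.487
v 1.607 -1.468 2.496
v 2.241 -1.715 1.953
v 2.466 -2.958 2.781
v 1.833 -2.712 3.324
v 2.447 -1.468 2.269
v 2.672 -2.711 3.096
v 2.428 -1.221 2.645
v 2.653 -2.464 3.472
v 2.189 -1.04 2.981
v 2.415 -2.284 3.808
v 1.795 -0.975 3.188
v 2.02 -2.218 4.015
v 1.35 -1.041 3.209
v 1.575 -2.284 4.036
v 0.974 -1.222 3.039
v 1.199 -2.465 3.867
v 0.768 -1.469 2.724
v 0.993 -2.712 3.551
v 0.787 -1.716 2.348
v 1.012 -2.959 3.175
v 1.025 -1.896 2.012
v 1.251 -3.14 2.839
v 1.42 -1.962 1.805
v 1.645 -3.205 2.632
v 1.865 -1.896 1.784
v 2.09 -3.139 2.611
v -1.399 -2.893 -2.403
v -1.167 -3.22 -1.712
v -2.521 -2.067 -1.637
v -0.924 -2.844 -1.761
v -0.832 -2.483 -2.015
v -0.92 -2.252 -2.392
v -1.16 -2.224 -2.773
v -1.476 -2.409 -3.036
v -1.767 -2.747 -3.099
v -1.942 -3.131 -2.94
v -1.944 -3.44 -2.612
v -1.773 -3.575 -2.217
v -1.483 -3.493 -1.881
f 2 4 1
f 5 2 1
f 1 4 3
f 3 5 1
f 2 8 4
f 6 2 5
f 6 8 2
f 4 8 3
f 7 5 3
f 3 8 7
f 7 6 5
f 8 6 7
f 10 12 9
f 13 10 9
f 9 12 11
f 11 13 9
f 10 16 12
f 14 10 13
f 14 16 10
f 12 16 11
f 15 13 11
f 11 16 15
f 15 14 13
f 16 14 15
f 18 17 21
f 18 21 19
f 19 21 22
f 19 22 20
f 21 17 23
f 21 23 22
f 22 23 24
f 22 24 20
f 23 17 25
f 23 25 24
f 24 25 26
f 24 26 20
f 25 17 27
f 25 27 26
f 26 27 28
f 26 28 20
f 27 17 29
f 27 29 28
f 28 29 30
f 28 30 20
f 29 17 31
f 29 31 30
f 30 31 32
f 30 32 20
f 31 17 33
f 31 33 32
f 32 33 34
f 32 34 20
f 33 17 35
f 33 35 34
f 34 35 36
f 34 36 20
f 35 17 37
f 35 37 36
f 36 37 38
f 36 38 20
f 37 17 39
f 37 39 38
f 38 39 40
f 38 40 20
f 39 17 41
f 39 41 40
f 40 41 42
f 40 42 20
f 41 17 18
f 41 18 42
f 42 18 19
f 42 19 20
f 44 43 46
f 44 46 45
f 46 43 47
f 46 47 45
f 47 43 48
f 47 48 45
f 48 43 49
f 48 49 45
f 49 43 50
f 49 50 45
f 50 43 51
f 50 51 45
f 51 43 52
f 51 52 45
f 52 43 53
f 52 53 45
f 53 43 54
f 53 54 45
f 54 43 55
f 54 55 45
f 55 43 44
f 55 44 45



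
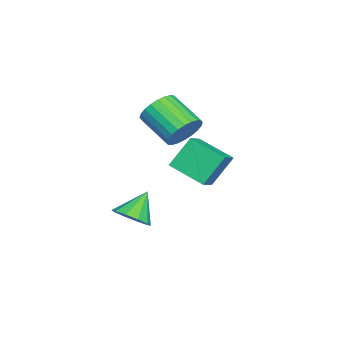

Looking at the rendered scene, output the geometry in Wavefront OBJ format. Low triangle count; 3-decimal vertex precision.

v -1.424 -0.353 1.095
v -2.032 0.374 2.397
v -0.875 1.165 0.503
v -1.483 1.893 1.804
v -0.477 -0.493 1.616
v -1.085 0.235 2.917
v 0.072 1.026 1.023
v -0.536 1.753 2.325
v -1.363 -2.305 -2.229
v -0.934 -2.827 -1.65
v -2.297 -1.855 -1.131
v -0.691 -2.334 -1.646
v -0.705 -1.829 -1.865
v -0.971 -1.506 -2.222
v -1.386 -1.488 -2.583
v -1.792 -1.782 -2.808
v -2.035 -2.276 -2.812
v -2.021 -2.781 -2.594
v -1.756 -3.103 -2.236
v -1.34 -3.121 -1.876
v -2.728 -0.398 2.296
v -2.186 -0.258 3.027
v -3.011 -1.603 3.894
v -3.552 -1.742 3.164
v -2.462 -0.041 3.102
v -3.287 -1.386 3.969
v -2.778 0.122 3.054
v -3.603 -1.223 3.921
v -3.087 0.206 2.891
v -3.912 -1.139 3.758
v -3.341 0.198 2.637
v -4.165 -1.147 3.504
v -3.501 0.099 2.331
v -4.326 -1.245 3.198
v -3.544 -0.075 2.02
v -4.369 -1.42 2.887
v -3.462 -0.299 1.752
v -4.287 -1.643 2.619
v -3.269 -0.537 1.566
v -4.094 -1.882 2.433
v -2.993 -0.754 1.491
v -3.818 -2.099 2.358
v -2.677 -0.917 1.539
v -3.502 -2.262 2.406
v -2.368 -1.001 1.702
v -3.193 -2.346 2.569
v -2.115 -0.993 1.956
v -2.939 -2.338 2.823
v -1.954 -0.895 2.262
v -2.779 -2.239 3.129
v -1.911 -0.72 2.573
v -2.736 -2.065 3.44
v -1.993 -0.497 2.841
v -2.818 -1.841 3.708
f 2 4 1
f 5 2 1
f 1 4 3
f 3 5 1
f 2 8 4
f 6 2 5
f 6 8 2
f 4 8 3
f 7 5 3
f 3 8 7
f 7 6 5
f 8 6 7
f 10 9 12
f 10 12 11
f 12 9 13
f 12 13 11
f 13 9 14
f 13 14 11
f 14 9 15
f 14 15 11
f 15 9 16
f 15 16 11
f 16 9 17
f 16 17 11
f 17 9 18
f 17 18 11
f 18 9 19
f 18 19 11
f 19 9 20
f 19 20 11
f 20 9 10
f 20 10 11
f 22 21 25
f 22 25 23
f 23 25 26
f 23 26 24
f 25 21 27
f 25 27 26
f 26 27 28
f 26 28 24
f 27 21 29
f 27 29 28
f 28 29 30
f 28 30 24
f 29 21 31
f 29 31 30
f 30 31 32
f 30 32 24
f 31 21 33
f 31 33 32
f 32 33 34
f 32 34 24
f 33 21 35
f 33 35 34
f 34 35 36
f 34 36 24
f 35 21 37
f 35 37 36
f 36 37 38
f 36 38 24
f 37 21 39
f 37 39 38
f 38 39 40
f 38 40 24
f 39 21 41
f 39 41 40
f 40 41 42
f 40 42 24
f 41 21 43
f 41 43 42
f 42 43 44
f 42 44 24
f 43 21 45
f 43 45 44
f 44 45 46
f 44 46 24
f 45 21 47
f 45 47 46
f 46 47 48
f 46 48 24
f 47 21 49
f 47 49 48
f 48 49 50
f 48 50 24
f 49 21 51
f 49 51 50
f 50 51 52
f 50 52 24
f 51 21 53
f 51 53 52
f 52 53 54
f 52 54 24
f 53 21 22
f 53 22 54
f 54 22 23
f 54 23 24



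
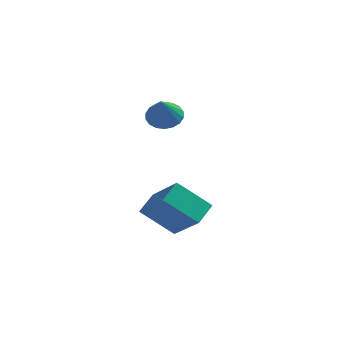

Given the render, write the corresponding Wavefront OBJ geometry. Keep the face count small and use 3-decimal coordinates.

v 0.967 2.762 1.295
v 1.676 3.059 1.474
v 1.113 1.718 2.445
v 1.459 3.249 1.675
v 1.144 3.343 1.8
v 0.794 3.322 1.825
v 0.478 3.189 1.745
v 0.259 2.972 1.576
v 0.18 2.713 1.351
v 0.257 2.464 1.116
v 0.475 2.274 0.915
v 0.789 2.181 0.79
v 1.139 2.202 0.765
v 1.455 2.334 0.845
v 1.674 2.551 1.014
v 1.753 2.81 1.238
v 0.724 0.019 -3
v 0.987 1.031 -2.454
v 2.081 0.311 -4.193
v 2.343 1.323 -3.647
v 1.997 -0.963 -1.793
v 2.259 0.049 -1.247
v 3.353 -0.671 -2.986
v 3.616 0.341 -2.44
f 2 1 4
f 2 4 3
f 4 1 5
f 4 5 3
f 5 1 6
f 5 6 3
f 6 1 7
f 6 7 3
f 7 1 8
f 7 8 3
f 8 1 9
f 8 9 3
f 9 1 10
f 9 10 3
f 10 1 11
f 10 11 3
f 11 1 12
f 11 12 3
f 12 1 13
f 12 13 3
f 13 1 14
f 13 14 3
f 14 1 15
f 14 15 3
f 15 1 16
f 15 16 3
f 16 1 2
f 16 2 3
f 18 20 17
f 21 18 17
f 17 20 19
f 19 21 17
f 18 24 20
f 22 18 21
f 22 24 18
f 20 24 19
f 23 21 19
f 19 24 23
f 23 22 21
f 24 22 23



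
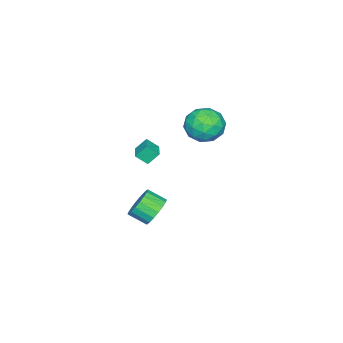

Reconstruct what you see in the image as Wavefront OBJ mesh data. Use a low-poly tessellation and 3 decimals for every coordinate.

v 2.245 -3.313 -3.994
v 2.852 -3.648 -4.783
v 3.101 -4.723 -4.134
v 2.495 -4.387 -3.346
v 3.153 -3.415 -4.513
v 3.402 -4.489 -3.864
v 3.274 -3.161 -4.139
v 3.524 -4.236 -3.49
v 3.191 -2.937 -3.737
v 3.441 -4.012 -3.088
v 2.922 -2.788 -3.386
v 3.171 -3.863 -2.737
v 2.518 -2.743 -3.156
v 2.767 -3.818 -2.507
v 2.06 -2.81 -3.091
v 2.31 -3.885 -2.442
v 1.639 -2.977 -3.206
v 1.888 -4.052 -2.557
v 1.338 -3.211 -3.476
v 1.587 -4.285 -2.827
v 1.216 -3.464 -3.85
v 1.466 -4.539 -3.201
v 1.299 -3.688 -4.252
v 1.549 -4.763 -3.603
v 1.569 -3.837 -4.603
v 1.818 -4.912 -3.954
v 1.973 -3.882 -4.833
v 2.222 -4.957 -4.184
v 2.43 -3.815 -4.898
v 2.68 -4.89 -4.249
v 2.028 -3.993 0.417
v 2.321 -4.633 1.024
v 1.615 -3.48 1.156
v 1.908 -4.12 1.764
v 2.992 -3.42 0.556
v 3.285 -4.06 1.164
v 2.579 -2.907 1.296
v 2.872 -3.547 1.903
v 0.989 0.205 3.59
v 1.771 -0.636 4.113
v 0.009 -1.304 2.627
v 0.791 -2.145 3.15
v -0.047 -1.532 3.867
v 0.559 -0.599 4.462
v 1.221 -1.341 2.278
v 1.827 -0.408 2.873
v 1.914 -1.592 3.302
v 1.131 -1.71 4.284
v 0.649 -0.23 2.456
v -0.134 -0.348 3.438
v 1.466 -0.083 3.936
v 0.314 -1.857 2.804
v -0.178 -1.497 3.225
v 0.281 -1.991 3.532
v 0.754 -0.061 4.142
v 1.213 -0.556 4.449
v 0.145 -1.082 4.304
v 0.567 -1.384 2.291
v 1.026 -1.879 2.598
v 1.499 0.051 3.208
v 1.958 -0.443 3.515
v 1.635 -0.858 2.436
v 2.01 -1.139 3.767
v 1.434 -2.026 3.2
v 1.686 -1.553 2.688
v 2.043 -1.005 3.038
v 1.549 -1.208 4.344
v 0.973 -2.096 3.778
v 0.481 -1.735 4.199
v 0.837 -1.187 4.549
v 1.634 -1.77 3.867
v 0.807 0.156 2.962
v 0.231 -0.732 2.396
v 0.943 -0.753 2.191
v 1.299 -0.205 2.541
v 0.346 0.086 3.54
v -0.23 -0.801 2.973
v -0.263 -0.935 3.702
v 0.094 -0.387 4.052
v 0.146 -0.17 2.873
f 2 1 5
f 2 5 3
f 3 5 6
f 3 6 4
f 5 1 7
f 5 7 6
f 6 7 8
f 6 8 4
f 7 1 9
f 7 9 8
f 8 9 10
f 8 10 4
f 9 1 11
f 9 11 10
f 10 11 12
f 10 12 4
f 11 1 13
f 11 13 12
f 12 13 14
f 12 14 4
f 13 1 15
f 13 15 14
f 14 15 16
f 14 16 4
f 15 1 17
f 15 17 16
f 16 17 18
f 16 18 4
f 17 1 19
f 17 19 18
f 18 19 20
f 18 20 4
f 19 1 21
f 19 21 20
f 20 21 22
f 20 22 4
f 21 1 23
f 21 23 22
f 22 23 24
f 22 24 4
f 23 1 25
f 23 25 24
f 24 25 26
f 24 26 4
f 25 1 27
f 25 27 26
f 26 27 28
f 26 28 4
f 27 1 29
f 27 29 28
f 28 29 30
f 28 30 4
f 29 1 2
f 29 2 30
f 30 2 3
f 30 3 4
f 32 34 31
f 35 32 31
f 31 34 33
f 33 35 31
f 32 38 34
f 36 32 35
f 36 38 32
f 34 38 33
f 37 35 33
f 33 38 37
f 37 36 35
f 38 36 37
f 39 76 55
f 76 50 79
f 55 79 44
f 76 79 55
f 39 55 51
f 55 44 56
f 51 56 40
f 55 56 51
f 39 51 60
f 51 40 61
f 60 61 46
f 51 61 60
f 39 60 72
f 60 46 75
f 72 75 49
f 60 75 72
f 39 72 76
f 72 49 80
f 76 80 50
f 72 80 76
f 40 56 67
f 56 44 70
f 67 70 48
f 56 70 67
f 44 79 57
f 79 50 78
f 57 78 43
f 79 78 57
f 50 80 77
f 80 49 73
f 77 73 41
f 80 73 77
f 49 75 74
f 75 46 62
f 74 62 45
f 75 62 74
f 46 61 66
f 61 40 63
f 66 63 47
f 61 63 66
f 42 68 54
f 68 48 69
f 54 69 43
f 68 69 54
f 42 54 52
f 54 43 53
f 52 53 41
f 54 53 52
f 42 52 59
f 52 41 58
f 59 58 45
f 52 58 59
f 42 59 64
f 59 45 65
f 64 65 47
f 59 65 64
f 42 64 68
f 64 47 71
f 68 71 48
f 64 71 68
f 43 69 57
f 69 48 70
f 57 70 44
f 69 70 57
f 41 53 77
f 53 43 78
f 77 78 50
f 53 78 77
f 45 58 74
f 58 41 73
f 74 73 49
f 58 73 74
f 47 65 66
f 65 45 62
f 66 62 46
f 65 62 66
f 48 71 67
f 71 47 63
f 67 63 40
f 71 63 67



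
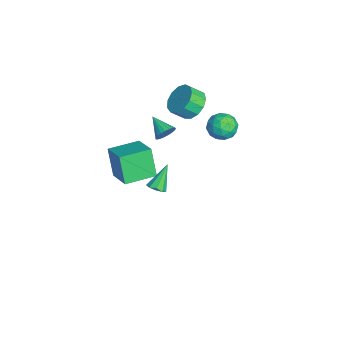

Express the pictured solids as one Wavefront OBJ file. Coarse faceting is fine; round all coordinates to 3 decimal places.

v -3.169 0.028 0.872
v -2.827 -0.035 1.422
v -4.211 -0.608 1.448
v -2.951 0.203 1.459
v -3.113 0.41 1.395
v -3.284 0.551 1.24
v -3.435 0.601 1.022
v -3.54 0.552 0.778
v -3.581 0.413 0.55
v -3.551 0.207 0.378
v -3.454 -0.03 0.291
v -3.308 -0.257 0.305
v -3.138 -0.435 0.417
v -2.973 -0.533 0.607
v -2.842 -0.534 0.844
v -2.768 -0.438 1.085
v -2.762 -0.261 1.29
v -1.41 3.599 2.88
v -0.983 2.872 2.526
v -2.717 3.008 2.514
v -2.29 2.281 2.16
v -2.285 2.419 3.065
v -1.477 2.785 3.291
v -2.223 3.095 1.749
v -1.415 3.461 1.975
v -1.485 2.561 1.827
v -1.523 2.143 2.64
v -2.177 3.737 2.4
v -2.215 3.319 3.213
v -1.082 3.287 2.735
v -2.618 2.593 2.305
v -2.615 2.674 2.837
v -2.364 2.246 2.629
v -1.372 3.236 3.184
v -1.121 2.809 2.976
v -1.886 2.543 3.293
v -2.579 3.071 2.064
v -2.328 2.644 1.856
v -1.336 3.634 2.411
v -1.085 3.206 2.203
v -1.814 3.337 1.747
v -1.126 2.677 2.116
v -1.894 2.33 1.902
v -1.855 2.808 1.66
v -1.38 3.023 1.793
v -1.148 2.431 2.594
v -1.916 2.084 2.379
v -1.913 2.165 2.911
v -1.439 2.38 3.044
v -1.443 2.248 2.184
v -1.784 3.796 2.661
v -2.552 3.449 2.446
v -2.261 3.5 1.996
v -1.787 3.715 2.129
v -1.806 3.55 3.138
v -2.574 3.203 2.924
v -2.32 2.857 3.247
v -1.845 3.072 3.38
v -2.257 3.632 2.856
v -3.515 -2.858 -3.02
v -4.249 -3.097 -1.295
v -4.134 -1.083 -3.037
v -4.869 -1.322 -1.312
v -1.931 -2.298 -2.268
v -2.666 -2.537 -0.543
v -2.551 -0.523 -2.285
v -3.285 -0.762 -0.56
v -3.693 1.573 2.788
v -2.949 2.052 3.232
v -2.864 1.287 3.916
v -3.607 0.807 3.472
v -3.418 2.223 3.481
v -3.332 1.458 4.166
v -3.974 2.188 3.511
v -3.888 1.423 4.195
v -4.44 1.957 3.311
v -4.355 1.192 3.995
v -4.67 1.604 2.945
v -4.584 0.839 3.629
v -4.589 1.241 2.529
v -4.504 0.476 3.213
v -4.223 0.983 2.195
v -4.138 0.218 2.879
v -3.689 0.913 2.05
v -3.604 0.148 2.734
v -3.157 1.052 2.139
v -3.071 0.287 2.823
v -2.794 1.356 2.434
v -2.709 0.591 3.118
v -2.716 1.729 2.841
v -2.631 0.964 3.525
v 3.557 -1.007 2.912
v 4.028 -1.058 3.19
v 2.883 -0.373 4.168
v 4.017 -0.724 3.016
v 3.79 -0.523 2.793
v 3.454 -0.549 2.626
v 3.166 -0.788 2.592
v 3.061 -1.13 2.708
v 3.188 -1.415 2.92
v 3.487 -1.508 3.127
v 3.819 -1.367 3.234
f 2 1 4
f 2 4 3
f 4 1 5
f 4 5 3
f 5 1 6
f 5 6 3
f 6 1 7
f 6 7 3
f 7 1 8
f 7 8 3
f 8 1 9
f 8 9 3
f 9 1 10
f 9 10 3
f 10 1 11
f 10 11 3
f 11 1 12
f 11 12 3
f 12 1 13
f 12 13 3
f 13 1 14
f 13 14 3
f 14 1 15
f 14 15 3
f 15 1 16
f 15 16 3
f 16 1 17
f 16 17 3
f 17 1 2
f 17 2 3
f 18 55 34
f 55 29 58
f 34 58 23
f 55 58 34
f 18 34 30
f 34 23 35
f 30 35 19
f 34 35 30
f 18 30 39
f 30 19 40
f 39 40 25
f 30 40 39
f 18 39 51
f 39 25 54
f 51 54 28
f 39 54 51
f 18 51 55
f 51 28 59
f 55 59 29
f 51 59 55
f 19 35 46
f 35 23 49
f 46 49 27
f 35 49 46
f 23 58 36
f 58 29 57
f 36 57 22
f 58 57 36
f 29 59 56
f 59 28 52
f 56 52 20
f 59 52 56
f 28 54 53
f 54 25 41
f 53 41 24
f 54 41 53
f 25 40 45
f 40 19 42
f 45 42 26
f 40 42 45
f 21 47 33
f 47 27 48
f 33 48 22
f 47 48 33
f 21 33 31
f 33 22 32
f 31 32 20
f 33 32 31
f 21 31 38
f 31 20 37
f 38 37 24
f 31 37 38
f 21 38 43
f 38 24 44
f 43 44 26
f 38 44 43
f 21 43 47
f 43 26 50
f 47 50 27
f 43 50 47
f 22 48 36
f 48 27 49
f 36 49 23
f 48 49 36
f 20 32 56
f 32 22 57
f 56 57 29
f 32 57 56
f 24 37 53
f 37 20 52
f 53 52 28
f 37 52 53
f 26 44 45
f 44 24 41
f 45 41 25
f 44 41 45
f 27 50 46
f 50 26 42
f 46 42 19
f 50 42 46
f 61 63 60
f 64 61 60
f 60 63 62
f 62 64 60
f 61 67 63
f 65 61 64
f 65 67 61
f 63 67 62
f 66 64 62
f 62 67 66
f 66 65 64
f 67 65 66
f 69 68 72
f 69 72 70
f 70 72 73
f 70 73 71
f 72 68 74
f 72 74 73
f 73 74 75
f 73 75 71
f 74 68 76
f 74 76 75
f 75 76 77
f 75 77 71
f 76 68 78
f 76 78 77
f 77 78 79
f 77 79 71
f 78 68 80
f 78 80 79
f 79 80 81
f 79 81 71
f 80 68 82
f 80 82 81
f 81 82 83
f 81 83 71
f 82 68 84
f 82 84 83
f 83 84 85
f 83 85 71
f 84 68 86
f 84 86 85
f 85 86 87
f 85 87 71
f 86 68 88
f 86 88 87
f 87 88 89
f 87 89 71
f 88 68 90
f 88 90 89
f 89 90 91
f 89 91 71
f 90 68 69
f 90 69 91
f 91 69 70
f 91 70 71
f 93 92 95
f 93 95 94
f 95 92 96
f 95 96 94
f 96 92 97
f 96 97 94
f 97 92 98
f 97 98 94
f 98 92 99
f 98 99 94
f 99 92 100
f 99 100 94
f 100 92 101
f 100 101 94
f 101 92 102
f 101 102 94
f 102 92 93
f 102 93 94



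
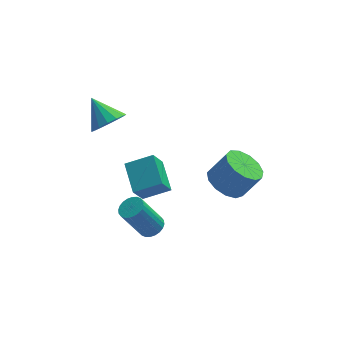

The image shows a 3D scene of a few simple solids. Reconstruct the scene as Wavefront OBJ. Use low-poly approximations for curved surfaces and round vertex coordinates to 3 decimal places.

v -0.871 -1.573 -4.581
v -0.311 -1.756 -4.283
v -1.269 -1.85 -2.541
v -1.829 -1.667 -2.839
v -0.298 -1.499 -4.262
v -1.256 -1.594 -2.52
v -0.372 -1.254 -4.289
v -1.33 -1.349 -2.547
v -0.522 -1.058 -4.361
v -1.479 -1.152 -2.619
v -0.725 -0.939 -4.466
v -1.683 -1.034 -2.724
v -0.951 -0.917 -4.589
v -1.908 -1.012 -2.847
v -1.164 -0.995 -4.71
v -2.121 -1.09 -2.968
v -1.333 -1.161 -4.812
v -2.29 -1.256 -3.07
v -1.431 -1.39 -4.879
v -2.389 -1.484 -3.137
v -1.444 -1.646 -4.9
v -2.402 -1.741 -3.158
v -1.37 -1.891 -4.873
v -2.328 -1.986 -3.131
v -1.221 -2.088 -4.801
v -2.178 -2.182 -3.059
v -1.017 -2.206 -4.696
v -1.975 -2.301 -2.954
v -0.792 -2.228 -4.573
v -1.749 -2.323 -2.831
v -0.579 -2.15 -4.452
v -1.536 -2.245 -2.71
v -0.41 -1.984 -4.35
v -1.367 -2.079 -2.608
v -2.556 0.171 1.798
v -2.248 -0.291 2.518
v -3.224 1.229 2.762
v -1.907 0.017 2.416
v -1.74 0.366 2.148
v -1.791 0.663 1.786
v -2.048 0.828 1.427
v -2.441 0.817 1.168
v -2.865 0.633 1.077
v -3.206 0.324 1.179
v -3.373 -0.025 1.448
v -3.321 -0.322 1.809
v -3.065 -0.487 2.168
v -2.672 -0.476 2.428
v -1.066 0.202 -4.231
v -1.577 -0.351 -3.075
v -1.268 1.776 -3.568
v -1.779 1.223 -2.412
v 0.279 0.137 -3.668
v -0.232 -0.416 -2.512
v 0.077 1.711 -3.005
v -0.434 1.158 -1.849
v 2.443 -2.105 -1.143
v 3.184 -1.595 -1.646
v 4.037 -1.605 -0.4
v 3.297 -2.115 0.103
v 2.841 -1.192 -1.408
v 3.694 -1.202 -0.162
v 2.371 -1.079 -1.085
v 3.225 -1.089 0.161
v 1.925 -1.292 -0.781
v 2.778 -1.302 0.465
v 1.643 -1.762 -0.592
v 2.496 -1.773 0.654
v 1.615 -2.342 -0.578
v 2.469 -2.352 0.668
v 1.851 -2.846 -0.743
v 2.704 -2.856 0.503
v 2.274 -3.115 -1.035
v 3.127 -3.125 0.211
v 2.751 -3.063 -1.361
v 3.604 -3.073 -0.116
v 3.131 -2.707 -1.618
v 3.984 -2.717 -0.372
v 3.292 -2.16 -1.724
v 4.145 -2.17 -0.478
f 2 1 5
f 2 5 3
f 3 5 6
f 3 6 4
f 5 1 7
f 5 7 6
f 6 7 8
f 6 8 4
f 7 1 9
f 7 9 8
f 8 9 10
f 8 10 4
f 9 1 11
f 9 11 10
f 10 11 12
f 10 12 4
f 11 1 13
f 11 13 12
f 12 13 14
f 12 14 4
f 13 1 15
f 13 15 14
f 14 15 16
f 14 16 4
f 15 1 17
f 15 17 16
f 16 17 18
f 16 18 4
f 17 1 19
f 17 19 18
f 18 19 20
f 18 20 4
f 19 1 21
f 19 21 20
f 20 21 22
f 20 22 4
f 21 1 23
f 21 23 22
f 22 23 24
f 22 24 4
f 23 1 25
f 23 25 24
f 24 25 26
f 24 26 4
f 25 1 27
f 25 27 26
f 26 27 28
f 26 28 4
f 27 1 29
f 27 29 28
f 28 29 30
f 28 30 4
f 29 1 31
f 29 31 30
f 30 31 32
f 30 32 4
f 31 1 33
f 31 33 32
f 32 33 34
f 32 34 4
f 33 1 2
f 33 2 34
f 34 2 3
f 34 3 4
f 36 35 38
f 36 38 37
f 38 35 39
f 38 39 37
f 39 35 40
f 39 40 37
f 40 35 41
f 40 41 37
f 41 35 42
f 41 42 37
f 42 35 43
f 42 43 37
f 43 35 44
f 43 44 37
f 44 35 45
f 44 45 37
f 45 35 46
f 45 46 37
f 46 35 47
f 46 47 37
f 47 35 48
f 47 48 37
f 48 35 36
f 48 36 37
f 50 52 49
f 53 50 49
f 49 52 51
f 51 53 49
f 50 56 52
f 54 50 53
f 54 56 50
f 52 56 51
f 55 53 51
f 51 56 55
f 55 54 53
f 56 54 55
f 58 57 61
f 58 61 59
f 59 61 62
f 59 62 60
f 61 57 63
f 61 63 62
f 62 63 64
f 62 64 60
f 63 57 65
f 63 65 64
f 64 65 66
f 64 66 60
f 65 57 67
f 65 67 66
f 66 67 68
f 66 68 60
f 67 57 69
f 67 69 68
f 68 69 70
f 68 70 60
f 69 57 71
f 69 71 70
f 70 71 72
f 70 72 60
f 71 57 73
f 71 73 72
f 72 73 74
f 72 74 60
f 73 57 75
f 73 75 74
f 74 75 76
f 74 76 60
f 75 57 77
f 75 77 76
f 76 77 78
f 76 78 60
f 77 57 79
f 77 79 78
f 78 79 80
f 78 80 60
f 79 57 58
f 79 58 80
f 80 58 59
f 80 59 60



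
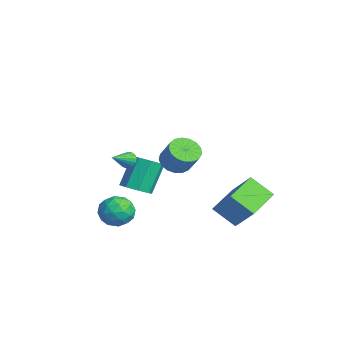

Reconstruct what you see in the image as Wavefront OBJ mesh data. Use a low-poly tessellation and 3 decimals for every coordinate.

v 0.967 -1.329 -2.052
v 1.338 -1.936 -1.335
v -0.398 -2.224 -2.105
v -0.027 -2.831 -1.388
v -0.286 -1.882 -1.162
v 0.558 -1.328 -1.129
v 0.382 -2.832 -2.311
v 1.226 -2.278 -2.278
v 0.976 -2.864 -1.495
v 0.563 -2.277 -0.785
v 0.377 -1.883 -2.655
v -0.036 -1.296 -1.945
v 1.272 -1.554 -1.689
v -0.332 -2.606 -1.751
v -0.484 -2.048 -1.618
v -0.267 -2.405 -1.197
v 0.814 -1.197 -1.568
v 1.032 -1.553 -1.147
v 0.078 -1.521 -1.045
v -0.092 -2.607 -2.293
v 0.126 -2.963 -1.872
v 1.207 -1.755 -2.243
v 1.424 -2.112 -1.822
v 0.862 -2.639 -2.395
v 1.277 -2.456 -1.361
v 0.475 -2.982 -1.392
v 0.716 -2.983 -1.935
v 1.211 -2.658 -1.915
v 1.035 -2.111 -0.944
v 0.232 -2.637 -0.975
v 0.081 -2.079 -0.843
v 0.576 -1.754 -0.823
v 0.822 -2.657 -1.038
v 0.708 -1.523 -2.465
v -0.095 -2.049 -2.496
v 0.364 -2.406 -2.617
v 0.859 -2.081 -2.597
v 0.465 -1.178 -2.048
v -0.337 -1.704 -2.079
v -0.271 -1.502 -1.525
v 0.224 -1.177 -1.505
v 0.118 -1.503 -2.402
v 2.21 0.452 2.316
v 2.782 -0.118 2.05
v 3.582 0.159 3.177
v 3.01 0.728 3.444
v 2.903 0.23 1.878
v 3.704 0.507 3.005
v 2.866 0.629 1.807
v 3.667 0.906 2.934
v 2.679 0.987 1.852
v 3.479 1.264 2.979
v 2.383 1.223 2.004
v 3.184 1.499 3.131
v 2.049 1.281 2.227
v 2.849 1.558 3.354
v 1.751 1.15 2.471
v 2.551 1.427 3.598
v 1.558 0.859 2.679
v 2.358 1.135 3.807
v 1.514 0.474 2.805
v 2.315 0.751 3.932
v 1.63 0.084 2.818
v 2.431 0.361 3.945
v 1.879 -0.221 2.717
v 2.679 0.055 3.844
v 2.203 -0.373 2.523
v 3.004 -0.096 3.651
v 2.529 -0.335 2.283
v 3.33 -0.059 3.41
v 2.055 2.395 -1.395
v 3.302 2.926 0.061
v 0.847 3.824 -0.882
v 2.095 4.355 0.575
v 2.785 3.365 -2.375
v 4.033 3.896 -0.918
v 1.578 4.794 -1.861
v 2.825 5.325 -0.405
v -2.892 -0.217 -2.152
v -2.452 -0.841 -1.676
v -3.088 0.013 0.029
v -3.528 0.637 -0.448
v -2.064 -0.288 -1.808
v -2.7 0.566 -0.103
v -2.16 0.307 -2.142
v -2.796 1.161 -0.437
v -2.686 0.595 -2.482
v -3.321 1.449 -0.777
v -3.332 0.407 -2.629
v -3.968 1.261 -0.924
v -3.72 -0.146 -2.497
v -4.356 0.708 -0.792
v -3.624 -0.741 -2.163
v -4.26 0.113 -0.458
v -3.099 -1.029 -1.823
v -3.734 -0.175 -0.118
v -3.336 -0.482 -0.186
v -2.879 -0.324 -0.427
v -2.604 -1.538 0.506
v -2.885 -0.185 -0.209
v -2.994 -0.114 0.014
v -3.182 -0.128 0.191
v -3.404 -0.222 0.282
v -3.611 -0.376 0.266
v -3.755 -0.554 0.146
v -3.803 -0.716 -0.05
v -3.744 -0.823 -0.277
v -3.591 -0.853 -0.484
v -3.38 -0.797 -0.622
v -3.158 -0.67 -0.66
v -2.978 -0.499 -0.59
f 1 38 17
f 38 12 41
f 17 41 6
f 38 41 17
f 1 17 13
f 17 6 18
f 13 18 2
f 17 18 13
f 1 13 22
f 13 2 23
f 22 23 8
f 13 23 22
f 1 22 34
f 22 8 37
f 34 37 11
f 22 37 34
f 1 34 38
f 34 11 42
f 38 42 12
f 34 42 38
f 2 18 29
f 18 6 32
f 29 32 10
f 18 32 29
f 6 41 19
f 41 12 40
f 19 40 5
f 41 40 19
f 12 42 39
f 42 11 35
f 39 35 3
f 42 35 39
f 11 37 36
f 37 8 24
f 36 24 7
f 37 24 36
f 8 23 28
f 23 2 25
f 28 25 9
f 23 25 28
f 4 30 16
f 30 10 31
f 16 31 5
f 30 31 16
f 4 16 14
f 16 5 15
f 14 15 3
f 16 15 14
f 4 14 21
f 14 3 20
f 21 20 7
f 14 20 21
f 4 21 26
f 21 7 27
f 26 27 9
f 21 27 26
f 4 26 30
f 26 9 33
f 30 33 10
f 26 33 30
f 5 31 19
f 31 10 32
f 19 32 6
f 31 32 19
f 3 15 39
f 15 5 40
f 39 40 12
f 15 40 39
f 7 20 36
f 20 3 35
f 36 35 11
f 20 35 36
f 9 27 28
f 27 7 24
f 28 24 8
f 27 24 28
f 10 33 29
f 33 9 25
f 29 25 2
f 33 25 29
f 44 43 47
f 44 47 45
f 45 47 48
f 45 48 46
f 47 43 49
f 47 49 48
f 48 49 50
f 48 50 46
f 49 43 51
f 49 51 50
f 50 51 52
f 50 52 46
f 51 43 53
f 51 53 52
f 52 53 54
f 52 54 46
f 53 43 55
f 53 55 54
f 54 55 56
f 54 56 46
f 55 43 57
f 55 57 56
f 56 57 58
f 56 58 46
f 57 43 59
f 57 59 58
f 58 59 60
f 58 60 46
f 59 43 61
f 59 61 60
f 60 61 62
f 60 62 46
f 61 43 63
f 61 63 62
f 62 63 64
f 62 64 46
f 63 43 65
f 63 65 64
f 64 65 66
f 64 66 46
f 65 43 67
f 65 67 66
f 66 67 68
f 66 68 46
f 67 43 69
f 67 69 68
f 68 69 70
f 68 70 46
f 69 43 44
f 69 44 70
f 70 44 45
f 70 45 46
f 72 74 71
f 75 72 71
f 71 74 73
f 73 75 71
f 72 78 74
f 76 72 75
f 76 78 72
f 74 78 73
f 77 75 73
f 73 78 77
f 77 76 75
f 78 76 77
f 80 79 83
f 80 83 81
f 81 83 84
f 81 84 82
f 83 79 85
f 83 85 84
f 84 85 86
f 84 86 82
f 85 79 87
f 85 87 86
f 86 87 88
f 86 88 82
f 87 79 89
f 87 89 88
f 88 89 90
f 88 90 82
f 89 79 91
f 89 91 90
f 90 91 92
f 90 92 82
f 91 79 93
f 91 93 92
f 92 93 94
f 92 94 82
f 93 79 95
f 93 95 94
f 94 95 96
f 94 96 82
f 95 79 80
f 95 80 96
f 96 80 81
f 96 81 82
f 98 97 100
f 98 100 99
f 100 97 101
f 100 101 99
f 101 97 102
f 101 102 99
f 102 97 103
f 102 103 99
f 103 97 104
f 103 104 99
f 104 97 105
f 104 105 99
f 105 97 106
f 105 106 99
f 106 97 107
f 106 107 99
f 107 97 108
f 107 108 99
f 108 97 109
f 108 109 99
f 109 97 110
f 109 110 99
f 110 97 111
f 110 111 99
f 111 97 98
f 111 98 99



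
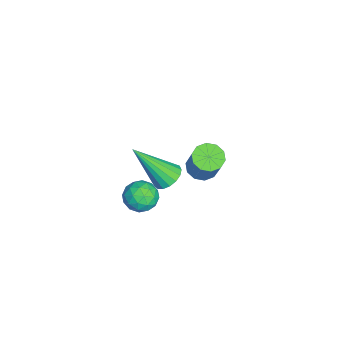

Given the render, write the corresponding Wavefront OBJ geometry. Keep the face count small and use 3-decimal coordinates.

v 1.278 0.515 0.585
v 1.72 0.83 0.817
v 1.322 -0.655 2.095
v 1.488 0.954 0.919
v 1.207 0.977 0.945
v 0.943 0.894 0.889
v 0.756 0.724 0.763
v 0.688 0.507 0.596
v 0.756 0.291 0.427
v 0.943 0.126 0.294
v 1.207 0.051 0.228
v 1.487 0.081 0.244
v 1.719 0.211 0.337
v 1.851 0.411 0.488
v 1.851 0.634 0.661
v -2.818 1.468 -3.011
v -2.296 1.587 -3.324
v -1.54 1.85 -1.962
v -2.062 1.732 -1.649
v -2.487 1.917 -3.282
v -1.73 2.18 -1.92
v -2.804 2.076 -3.136
v -2.047 2.339 -1.774
v -3.127 2.002 -2.943
v -2.37 2.265 -1.581
v -3.331 1.725 -2.775
v -2.575 1.988 -1.414
v -3.34 1.35 -2.698
v -2.584 1.613 -1.336
v -3.15 1.02 -2.74
v -2.393 1.283 -1.378
v -2.833 0.861 -2.886
v -2.076 1.124 -1.524
v -2.51 0.935 -3.079
v -1.753 1.198 -1.717
v -2.305 1.212 -3.246
v -1.549 1.475 -1.885
v 1.797 0.001 -0.488
v 2.229 0.166 -0.014
v 1.511 -0.866 0.074
v 1.943 -0.701 0.548
v 1.402 -0.332 0.451
v 1.578 0.204 0.103
v 2.162 -0.904 -0.043
v 2.338 -0.368 -0.391
v 2.455 -0.393 0.261
v 1.985 -0.04 0.566
v 1.755 -0.66 -0.506
v 1.285 -0.307 -0.201
v 2.038 0.159 -0.301
v 1.702 -0.859 0.361
v 1.384 -0.643 0.304
v 1.638 -0.545 0.582
v 1.655 0.181 -0.232
v 1.909 0.279 0.047
v 1.423 -0.014 0.321
v 1.831 -0.979 0.013
v 2.085 -0.881 0.292
v 2.102 -0.155 -0.522
v 2.356 -0.057 -0.244
v 2.317 -0.686 -0.261
v 2.425 -0.072 0.139
v 2.257 -0.581 0.47
v 2.385 -0.701 0.122
v 2.489 -0.386 -0.082
v 2.149 0.136 0.319
v 1.981 -0.374 0.65
v 1.662 -0.157 0.593
v 1.766 0.158 0.388
v 2.281 -0.193 0.481
v 1.759 -0.326 -0.59
v 1.591 -0.836 -0.259
v 1.974 -0.858 -0.328
v 2.078 -0.543 -0.533
v 1.483 -0.119 -0.41
v 1.315 -0.628 -0.079
v 1.251 -0.314 0.142
v 1.355 0.001 -0.062
v 1.459 -0.507 -0.421
f 2 1 4
f 2 4 3
f 4 1 5
f 4 5 3
f 5 1 6
f 5 6 3
f 6 1 7
f 6 7 3
f 7 1 8
f 7 8 3
f 8 1 9
f 8 9 3
f 9 1 10
f 9 10 3
f 10 1 11
f 10 11 3
f 11 1 12
f 11 12 3
f 12 1 13
f 12 13 3
f 13 1 14
f 13 14 3
f 14 1 15
f 14 15 3
f 15 1 2
f 15 2 3
f 17 16 20
f 17 20 18
f 18 20 21
f 18 21 19
f 20 16 22
f 20 22 21
f 21 22 23
f 21 23 19
f 22 16 24
f 22 24 23
f 23 24 25
f 23 25 19
f 24 16 26
f 24 26 25
f 25 26 27
f 25 27 19
f 26 16 28
f 26 28 27
f 27 28 29
f 27 29 19
f 28 16 30
f 28 30 29
f 29 30 31
f 29 31 19
f 30 16 32
f 30 32 31
f 31 32 33
f 31 33 19
f 32 16 34
f 32 34 33
f 33 34 35
f 33 35 19
f 34 16 36
f 34 36 35
f 35 36 37
f 35 37 19
f 36 16 17
f 36 17 37
f 37 17 18
f 37 18 19
f 38 75 54
f 75 49 78
f 54 78 43
f 75 78 54
f 38 54 50
f 54 43 55
f 50 55 39
f 54 55 50
f 38 50 59
f 50 39 60
f 59 60 45
f 50 60 59
f 38 59 71
f 59 45 74
f 71 74 48
f 59 74 71
f 38 71 75
f 71 48 79
f 75 79 49
f 71 79 75
f 39 55 66
f 55 43 69
f 66 69 47
f 55 69 66
f 43 78 56
f 78 49 77
f 56 77 42
f 78 77 56
f 49 79 76
f 79 48 72
f 76 72 40
f 79 72 76
f 48 74 73
f 74 45 61
f 73 61 44
f 74 61 73
f 45 60 65
f 60 39 62
f 65 62 46
f 60 62 65
f 41 67 53
f 67 47 68
f 53 68 42
f 67 68 53
f 41 53 51
f 53 42 52
f 51 52 40
f 53 52 51
f 41 51 58
f 51 40 57
f 58 57 44
f 51 57 58
f 41 58 63
f 58 44 64
f 63 64 46
f 58 64 63
f 41 63 67
f 63 46 70
f 67 70 47
f 63 70 67
f 42 68 56
f 68 47 69
f 56 69 43
f 68 69 56
f 40 52 76
f 52 42 77
f 76 77 49
f 52 77 76
f 44 57 73
f 57 40 72
f 73 72 48
f 57 72 73
f 46 64 65
f 64 44 61
f 65 61 45
f 64 61 65
f 47 70 66
f 70 46 62
f 66 62 39
f 70 62 66

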